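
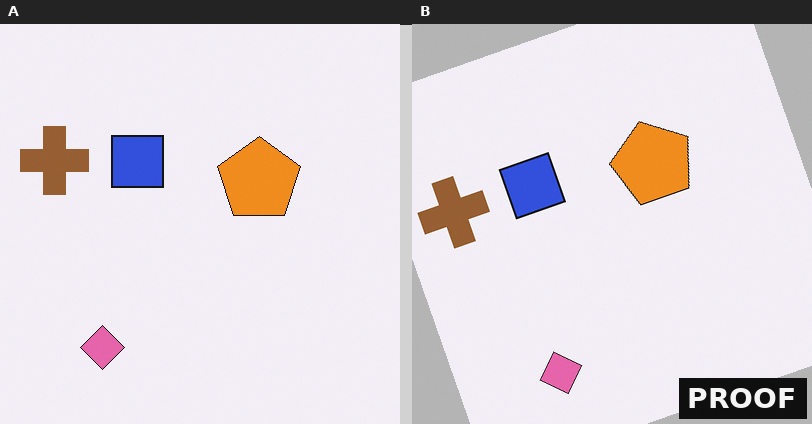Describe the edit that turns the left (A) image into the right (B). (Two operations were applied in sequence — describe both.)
The transformation is: rotated counter-clockwise by a moderate amount, then watermarked with the text "PROOF" in the lower-right corner.

Every shape is tilted by the same angle and the image corners show triangular fill wedges — a whole-image rotation by a non-right angle. A dark label reading "PROOF" appears in the lower-right corner.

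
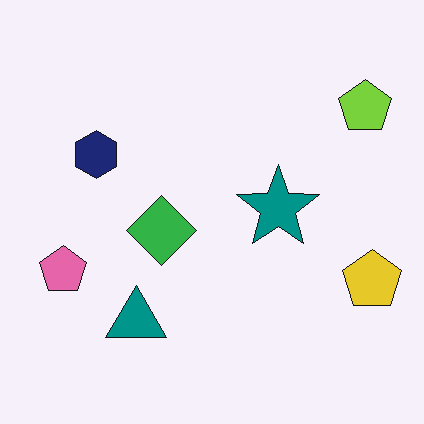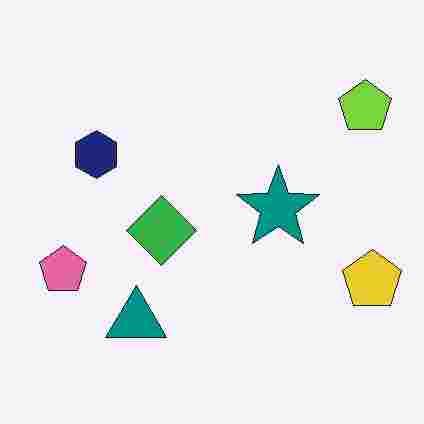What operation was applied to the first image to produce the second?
It was degraded with heavy JPEG compression.

Blocky 8×8 compression artifacts appear around shape edges and the flat background shows ringing — characteristic JPEG degradation.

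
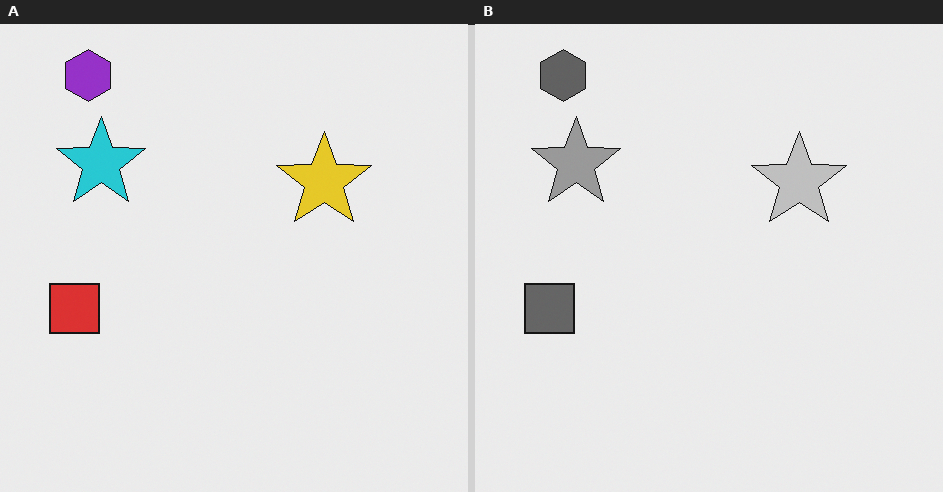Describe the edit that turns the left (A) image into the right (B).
The transformation is: converted to grayscale.

All color is removed — every shape is now a shade of grey.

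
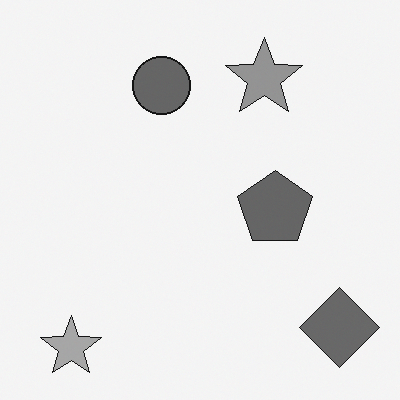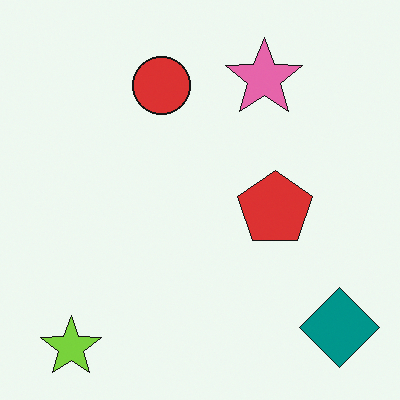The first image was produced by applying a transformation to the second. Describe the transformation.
It was converted to grayscale.

All color is removed — every shape is now a shade of grey.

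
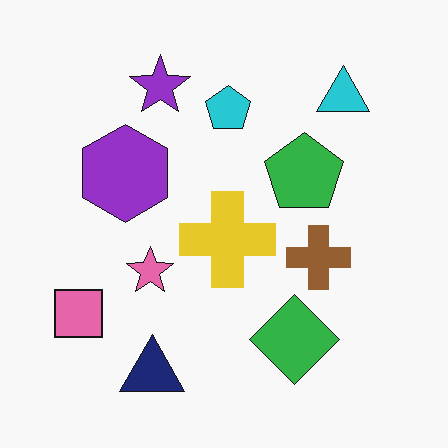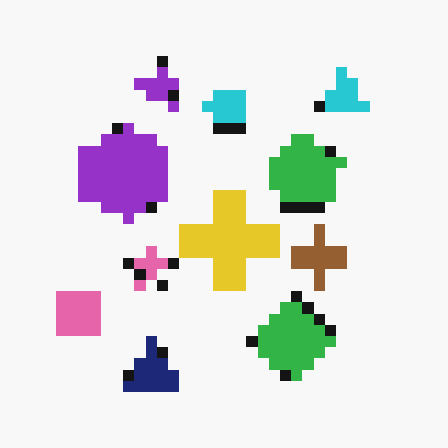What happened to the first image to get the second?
Heavily pixelated into large blocks.

Shapes are reduced to large square blocks; fine edges and outlines are lost — a downscale-then-upscale (mosaic) effect.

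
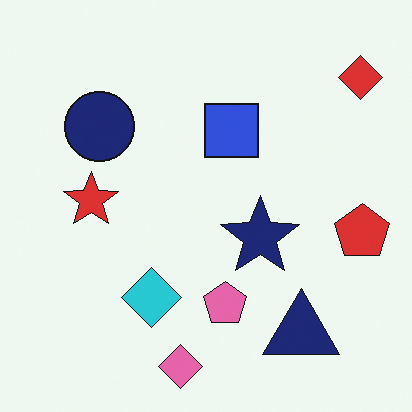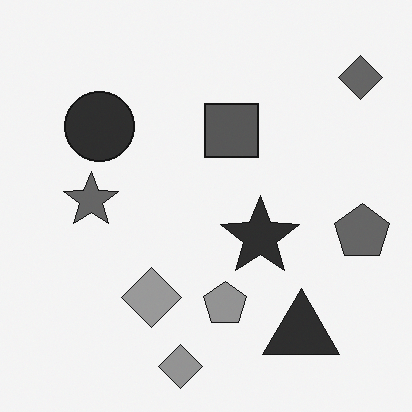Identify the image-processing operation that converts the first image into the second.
The image was converted to grayscale.

All color is removed — every shape is now a shade of grey.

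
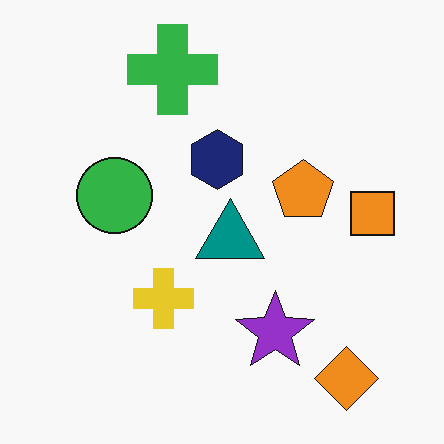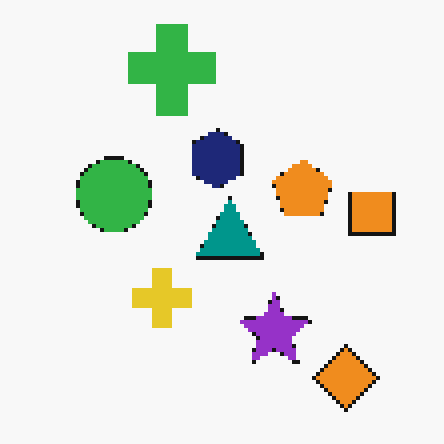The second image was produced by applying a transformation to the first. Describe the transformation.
Lightly pixelated (a mild mosaic effect).

Shapes are reduced to large square blocks; fine edges and outlines are lost — a downscale-then-upscale (mosaic) effect.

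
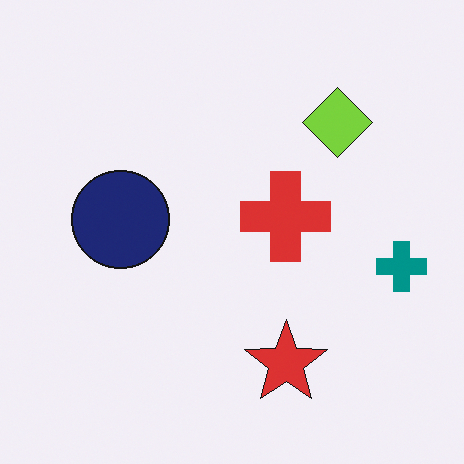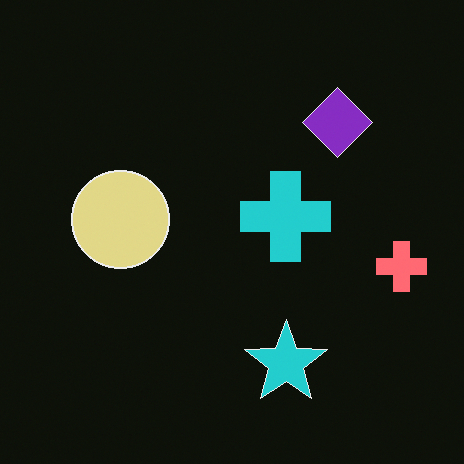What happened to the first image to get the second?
The transformation is: color-inverted (negative).

The light background has become dark and every shape's color is its complement — a photographic negative.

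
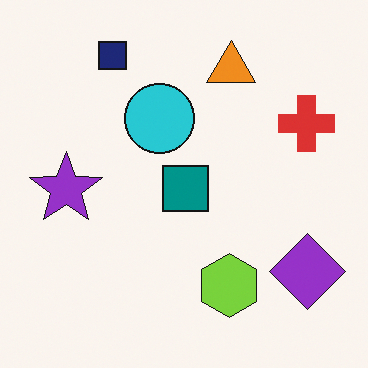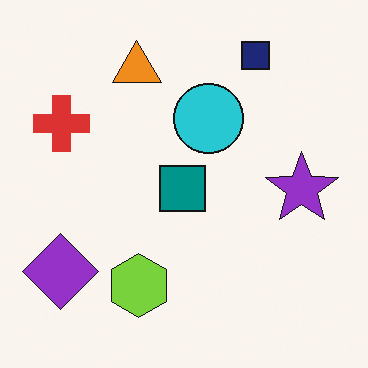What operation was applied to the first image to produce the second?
This is the original image flipped horizontally (left ↔ right).

The purple diamond is in the bottom-right of the first image and the bottom-left of the second — shapes on opposite sides of the vertical midline have swapped in a mirror flip.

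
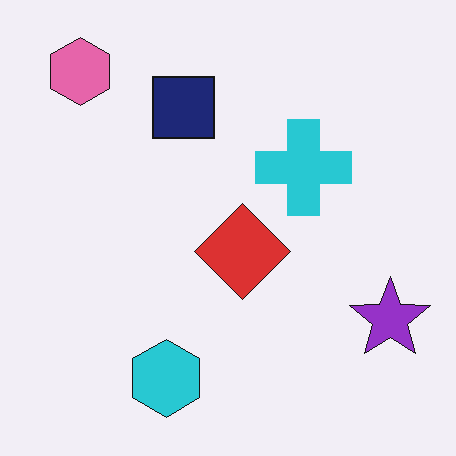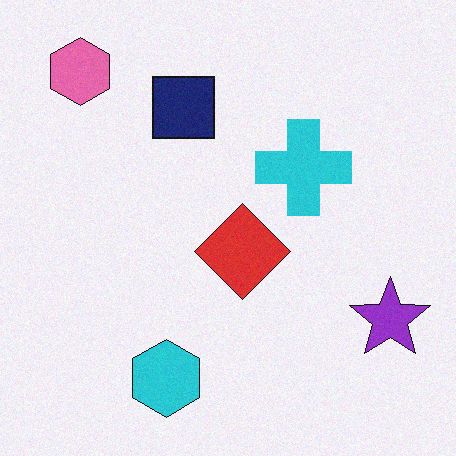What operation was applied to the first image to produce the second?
The second image is the first degraded with light additive noise.

Random speckle covers the whole image, including the flat background.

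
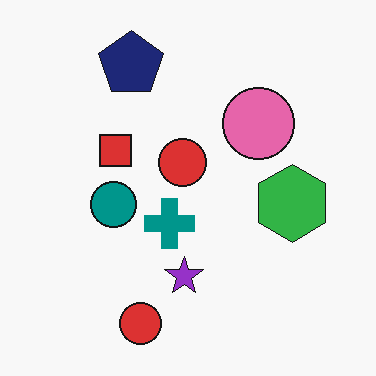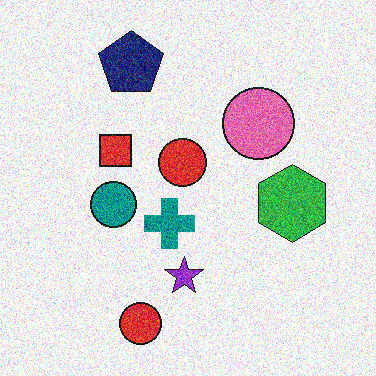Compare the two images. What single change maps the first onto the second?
The image was degraded with strong gaussian noise.

Random speckle covers the whole image, including the flat background.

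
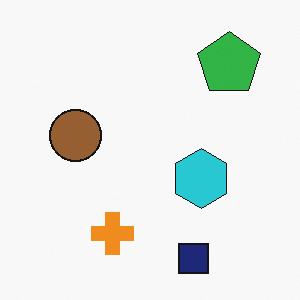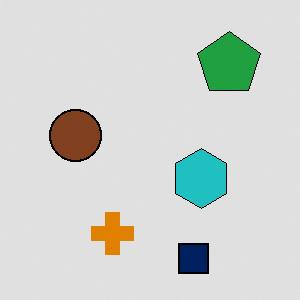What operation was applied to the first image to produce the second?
The transformation is: moderately posterized.

Each flat color has snapped to a coarser quantized level — most visibly, the near-white background has dropped to a flat grey.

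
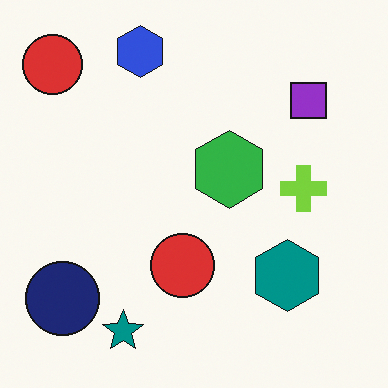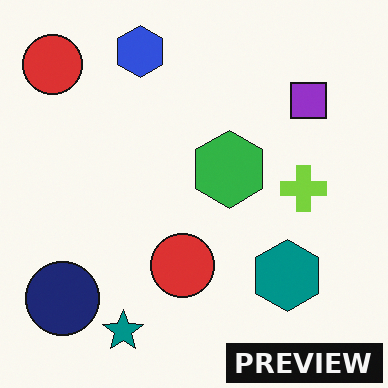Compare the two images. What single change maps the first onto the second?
It was watermarked with the text "PREVIEW" in the lower-right corner.

A dark label reading "PREVIEW" appears in the lower-right corner.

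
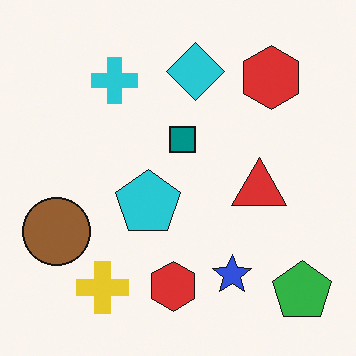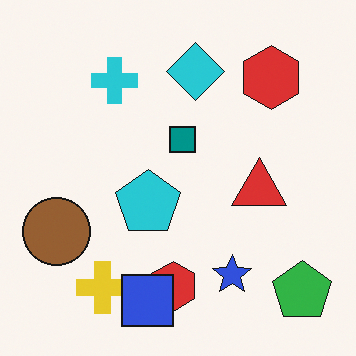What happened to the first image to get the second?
It was overlaid with an additional blue square.

A blue square appears in the second image that is absent from the first.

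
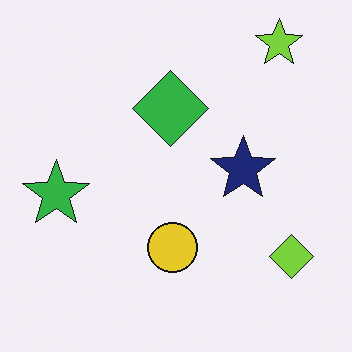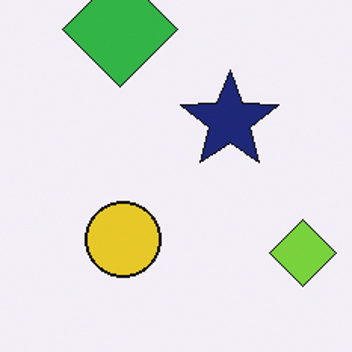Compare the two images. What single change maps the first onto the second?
The image was cropped slightly and scaled back up.

The visible shapes are larger and the field of view is narrower; shapes near the original edges may be partly or wholly outside the frame — a crop-and-rescale.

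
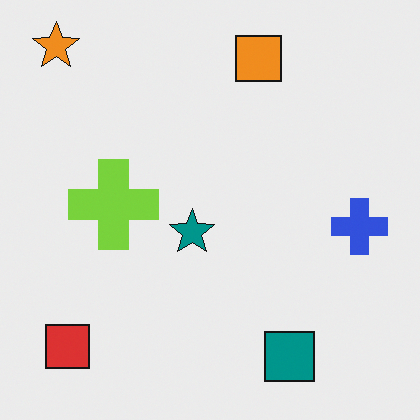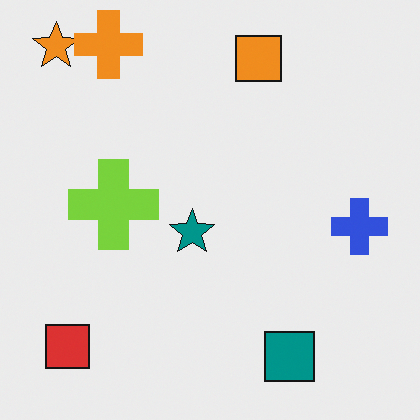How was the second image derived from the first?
Overlaid with an additional orange cross.

An orange cross appears in the second image that is absent from the first.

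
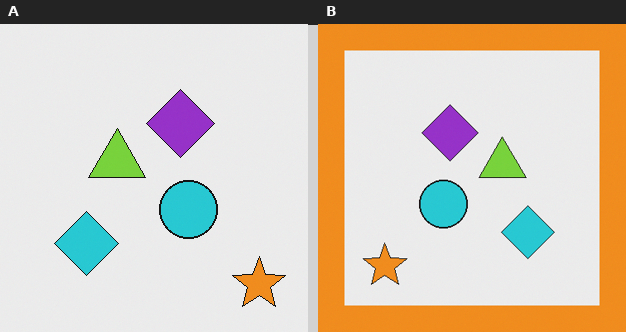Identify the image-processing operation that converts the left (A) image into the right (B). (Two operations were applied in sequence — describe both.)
It was flipped horizontally (left ↔ right), then framed with a orange border.

The orange star is in the bottom-right of the left (A) image and the bottom-left of the right (B) — shapes on opposite sides of the vertical midline have swapped in a mirror flip. A solid orange frame runs around the edge of the right (B) image, with the content slightly shrunk inside it.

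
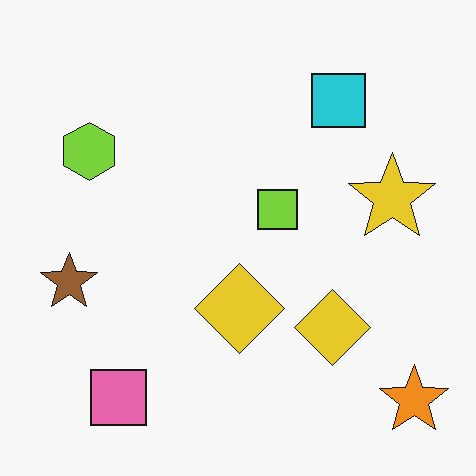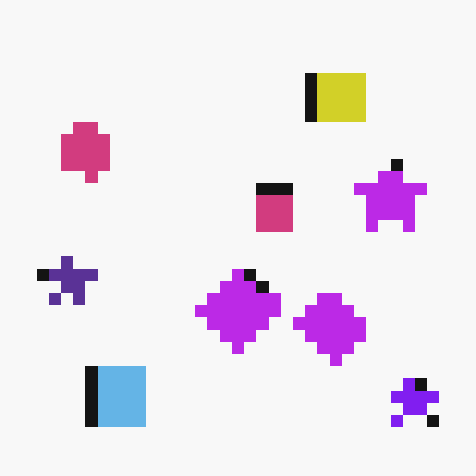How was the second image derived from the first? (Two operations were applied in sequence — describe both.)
This is the original image hue-shifted through roughly half the color wheel, then coarsely pixelated.

Every shape's color has rotated by the same amount around the hue wheel — a uniform hue shift. Shapes are reduced to large square blocks; fine edges and outlines are lost — a downscale-then-upscale (mosaic) effect.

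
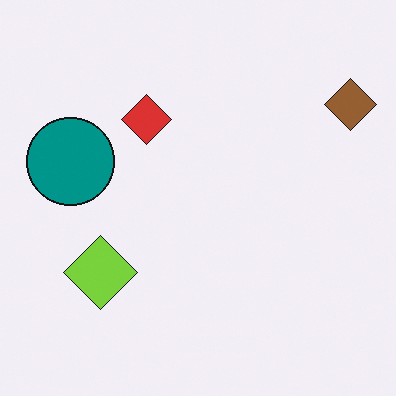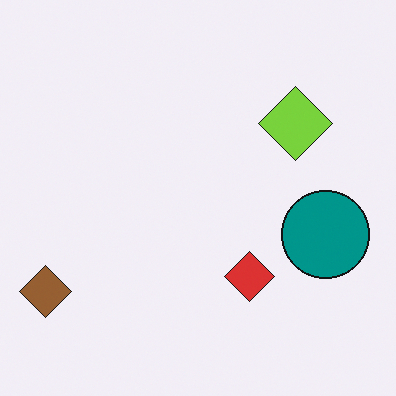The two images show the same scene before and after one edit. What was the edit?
The second image is the first rotated 180°.

The brown diamond sits in the top-right of the first image and the bottom-left of the second — consistent with a whole-image 180° rotation.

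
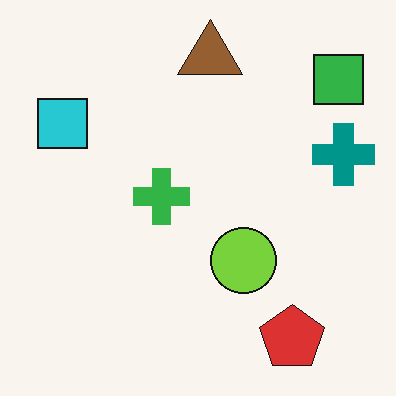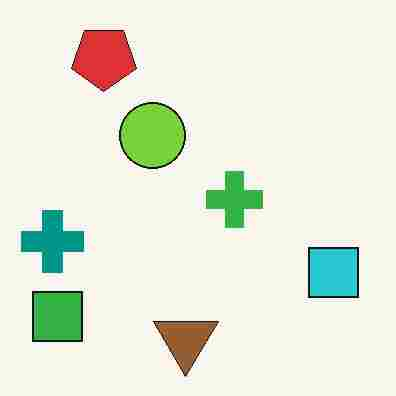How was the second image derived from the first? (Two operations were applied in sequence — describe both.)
It was rotated 180°, then heavily JPEG-compressed with obvious blocking artifacts.

The green square sits in the top-right of the first image and the bottom-left of the second — consistent with a whole-image 180° rotation. Blocky 8×8 compression artifacts appear around shape edges and the flat background shows ringing — characteristic JPEG degradation.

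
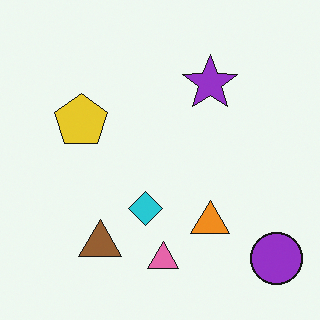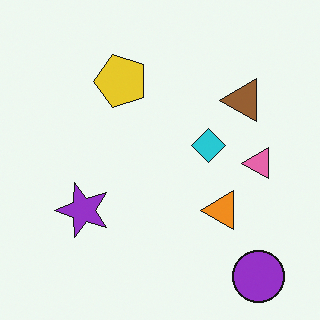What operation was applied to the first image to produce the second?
The transformation is: transposed (reflected across the top-left ↔ bottom-right diagonal).

Shapes have swapped their row and column positions — what was in the top-right is now in the bottom-left — a diagonal reflection.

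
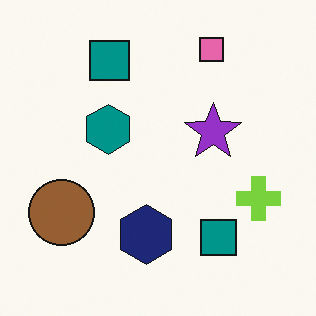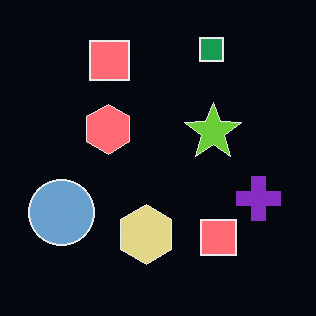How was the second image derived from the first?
The second image is the first color-inverted (negative).

The light background has become dark and every shape's color is its complement — a photographic negative.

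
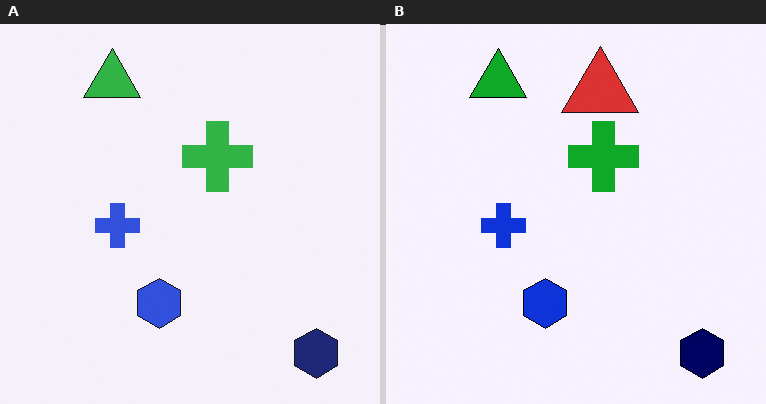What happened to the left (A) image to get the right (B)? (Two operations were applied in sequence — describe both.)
The transformation is: given slightly increased contrast, then overlaid with an additional red triangle.

Tones are pushed away from mid-grey across the whole image — a global contrast change. A red triangle appears in the right (B) image that is absent from the left (A).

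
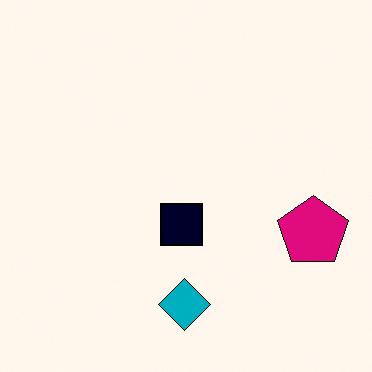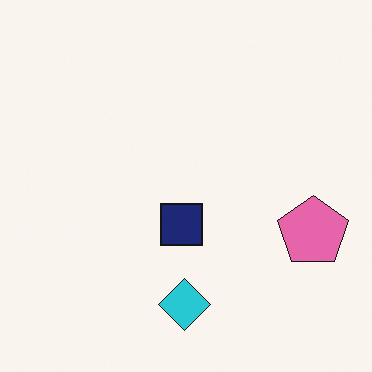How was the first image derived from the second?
The first image is the second boosted in contrast.

Tones are pushed away from mid-grey across the whole image — a global contrast change.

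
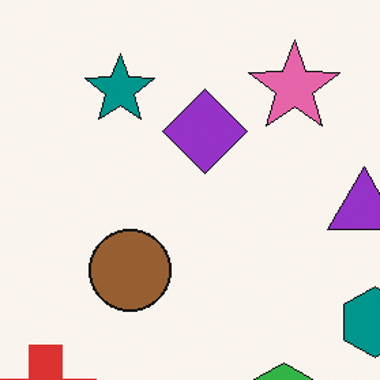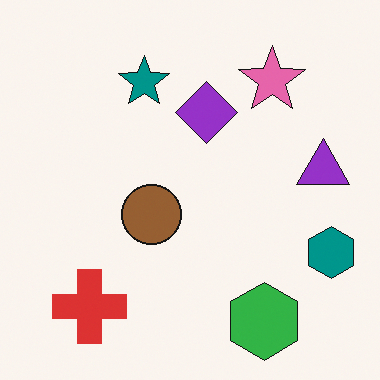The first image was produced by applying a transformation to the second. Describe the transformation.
The first image is the second cropped slightly and scaled back up.

The visible shapes are larger and the field of view is narrower; shapes near the original edges may be partly or wholly outside the frame — a crop-and-rescale.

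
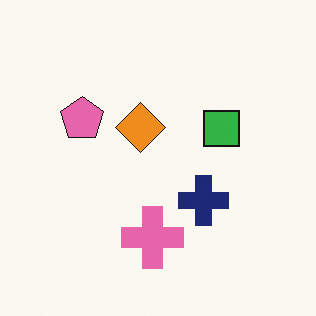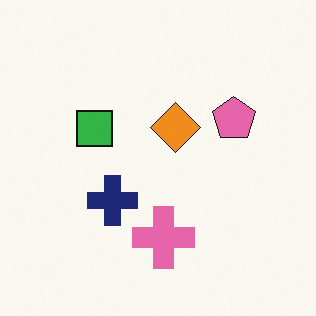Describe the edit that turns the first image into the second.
The second image is the first flipped horizontally (left ↔ right).

The pink pentagon is in the left of the first image and the right of the second — shapes on opposite sides of the vertical midline have swapped in a mirror flip.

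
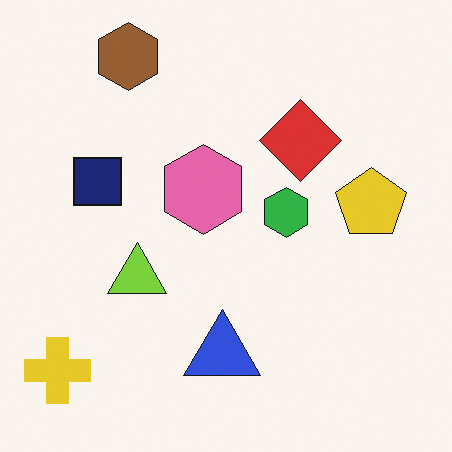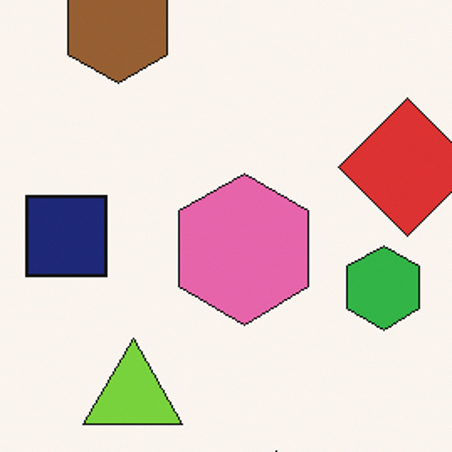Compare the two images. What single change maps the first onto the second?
The second image is the first cropped to a noticeably smaller region and rescaled.

The visible shapes are larger and the field of view is narrower; shapes near the original edges may be partly or wholly outside the frame — a crop-and-rescale.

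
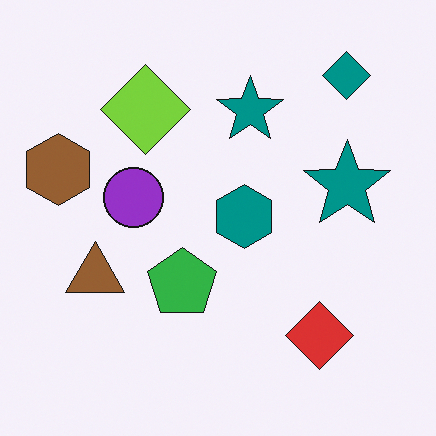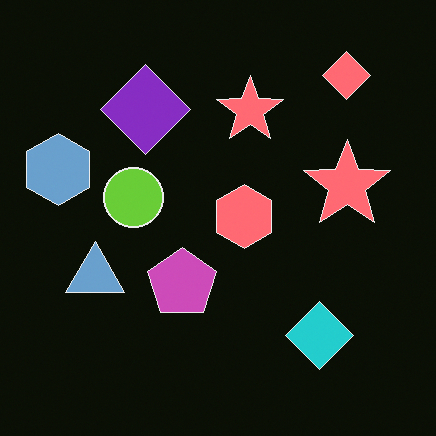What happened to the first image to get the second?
This is the original image color-inverted (negative).

The light background has become dark and every shape's color is its complement — a photographic negative.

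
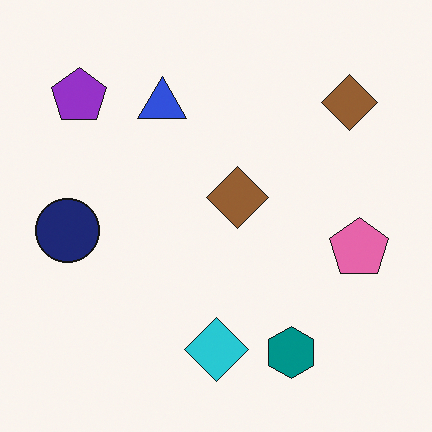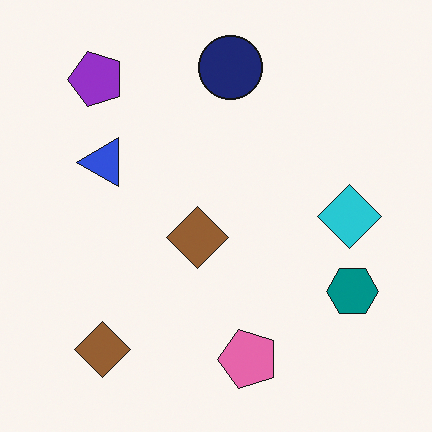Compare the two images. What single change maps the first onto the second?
The second image is the first transposed (reflected across the top-left ↔ bottom-right diagonal).

Shapes have swapped their row and column positions — what was in the top-right is now in the bottom-left — a diagonal reflection.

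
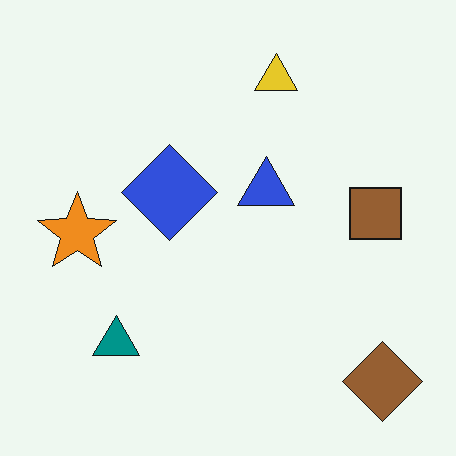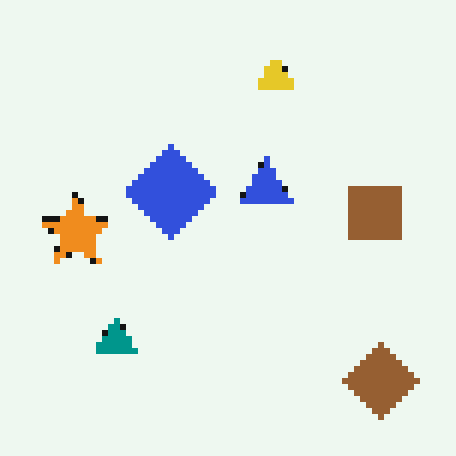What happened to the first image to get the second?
The transformation is: moderately pixelated.

Shapes are reduced to large square blocks; fine edges and outlines are lost — a downscale-then-upscale (mosaic) effect.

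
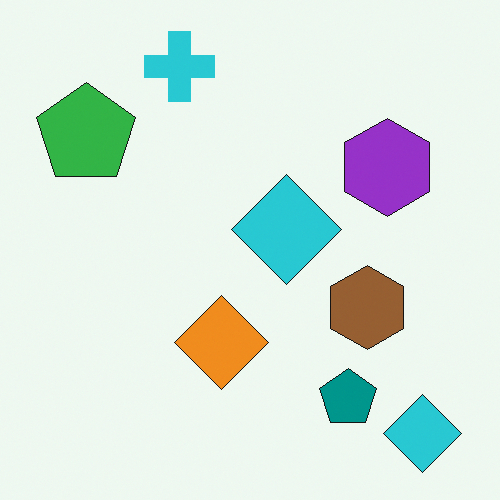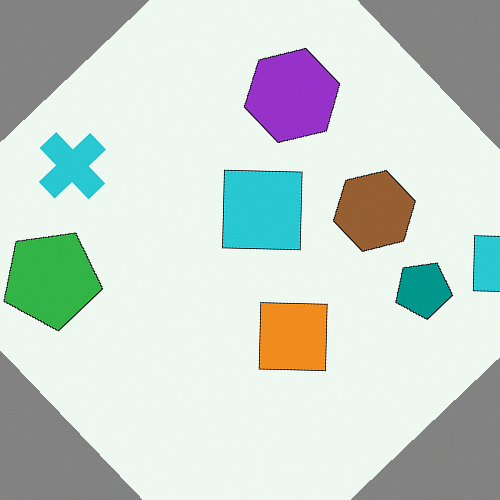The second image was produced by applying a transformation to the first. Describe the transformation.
The second image is the first rotated counter-clockwise by a large amount — several tens of degrees.

Every shape is tilted by the same angle and the image corners show triangular fill wedges — a whole-image rotation by a non-right angle.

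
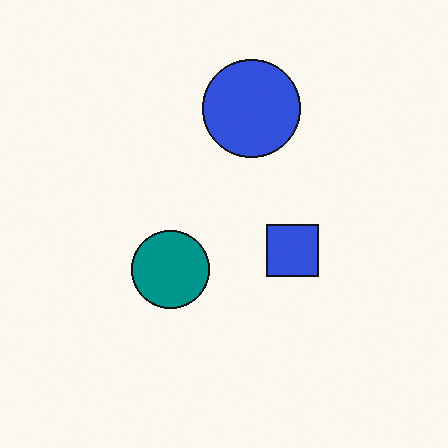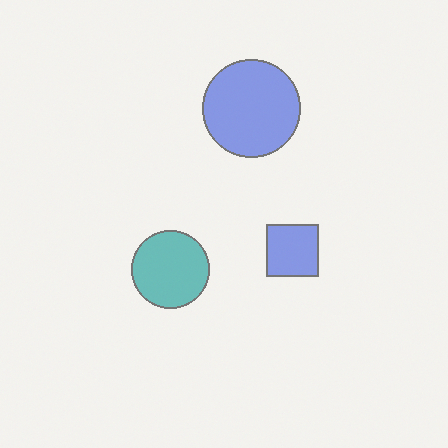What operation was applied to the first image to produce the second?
The image was washed out (contrast reduced).

Tones are pushed toward mid-grey across the whole image — a global contrast change.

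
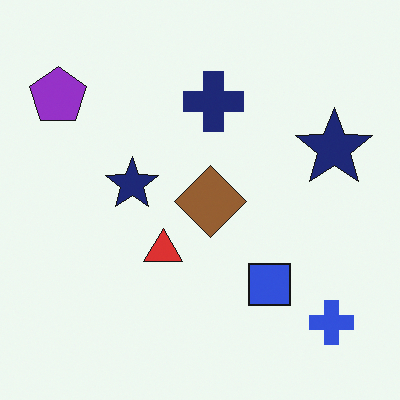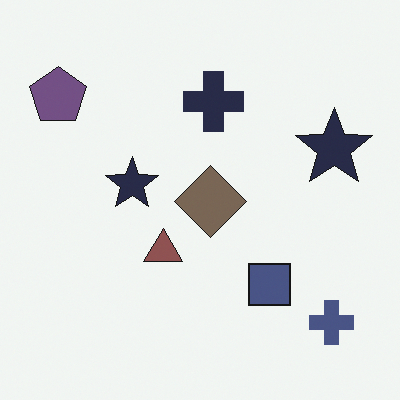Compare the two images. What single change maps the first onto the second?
The image was heavily desaturated.

All colors are more muted and greyish — a global saturation change.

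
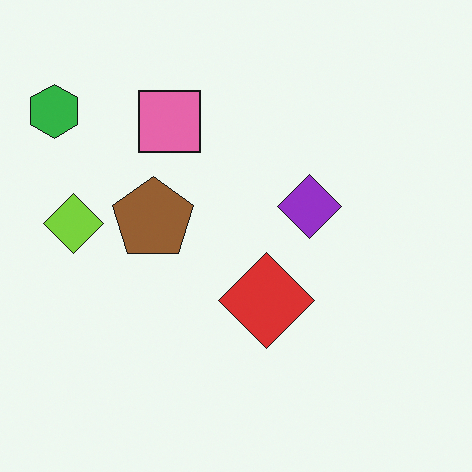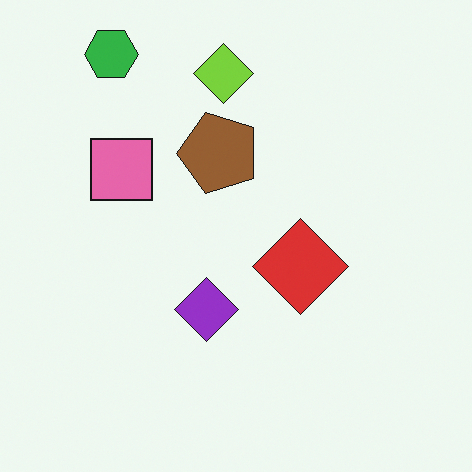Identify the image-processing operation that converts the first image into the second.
Transposed (reflected across the top-left ↔ bottom-right diagonal).

Shapes have swapped their row and column positions — what was in the top-right is now in the bottom-left — a diagonal reflection.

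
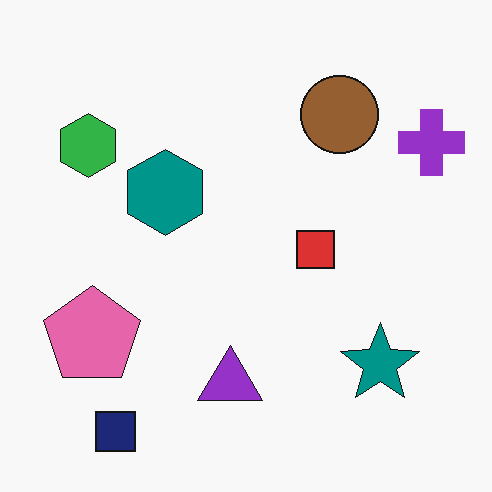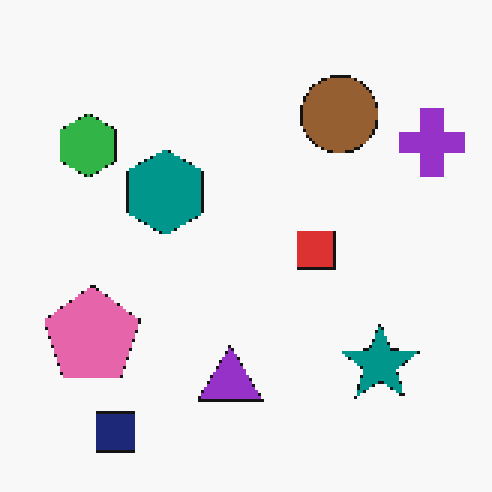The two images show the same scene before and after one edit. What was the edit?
Mildly pixelated.

Shapes are reduced to large square blocks; fine edges and outlines are lost — a downscale-then-upscale (mosaic) effect.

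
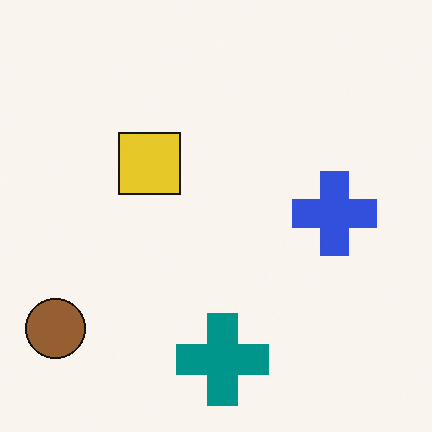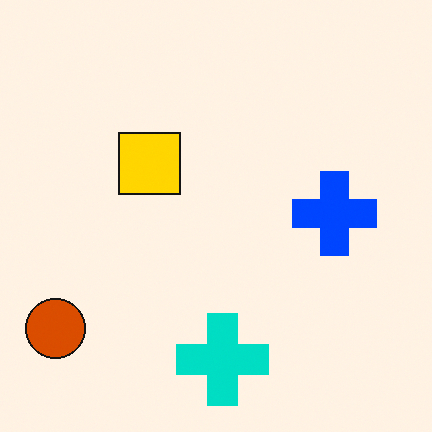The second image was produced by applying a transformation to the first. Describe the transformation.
The second image is the first heavily oversaturated.

All colors are more vivid — a global saturation change.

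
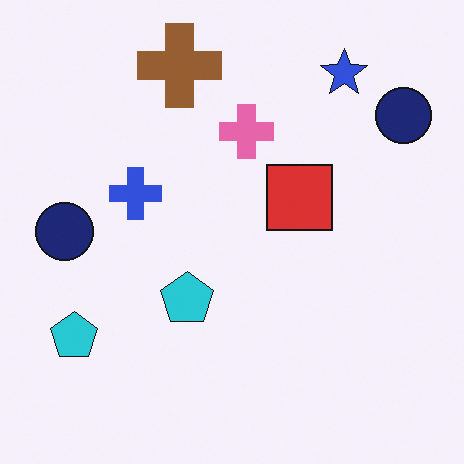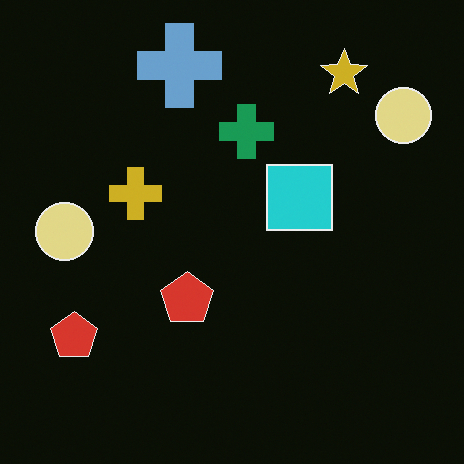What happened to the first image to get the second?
The second image is the first color-inverted (negative).

The light background has become dark and every shape's color is its complement — a photographic negative.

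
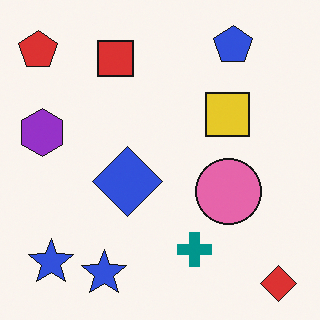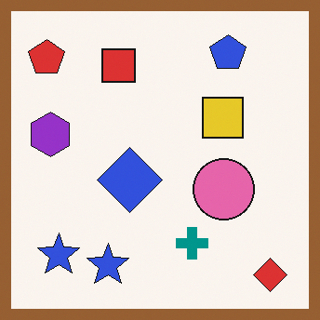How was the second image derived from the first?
The second image is the first framed with a brown border.

A solid brown frame runs around the edge of the second image, with the content slightly shrunk inside it.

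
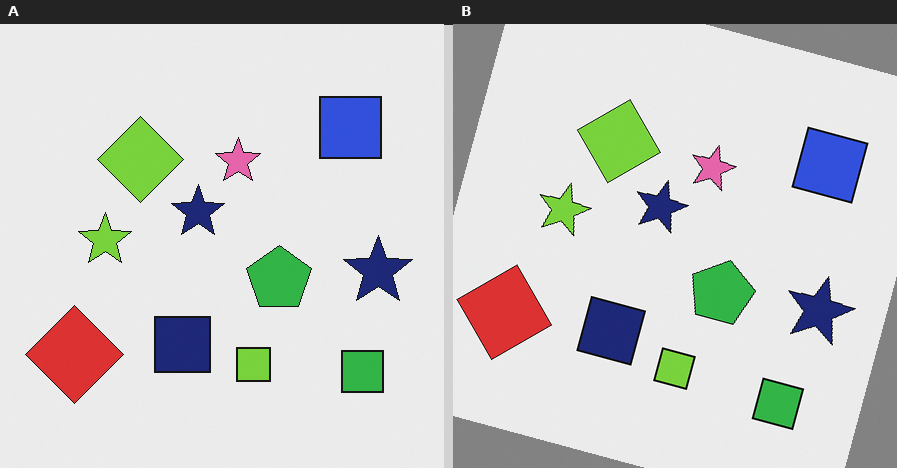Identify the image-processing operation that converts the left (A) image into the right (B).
It was rotated clockwise by a moderate amount.

Every shape is tilted by the same angle and the image corners show triangular fill wedges — a whole-image rotation by a non-right angle.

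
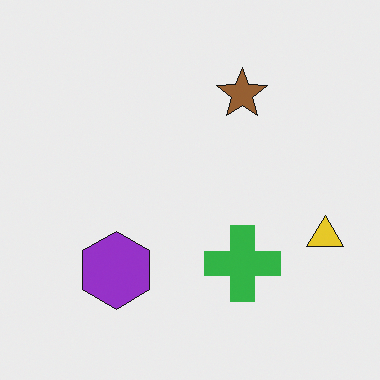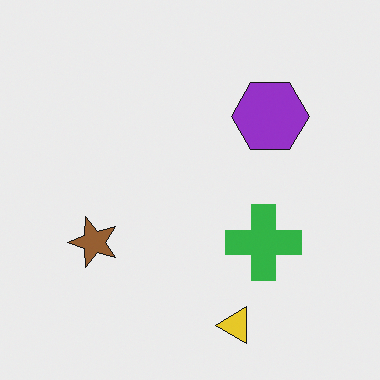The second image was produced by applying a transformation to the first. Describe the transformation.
It was transposed (reflected across the top-left ↔ bottom-right diagonal).

Shapes have swapped their row and column positions — what was in the top-right is now in the bottom-left — a diagonal reflection.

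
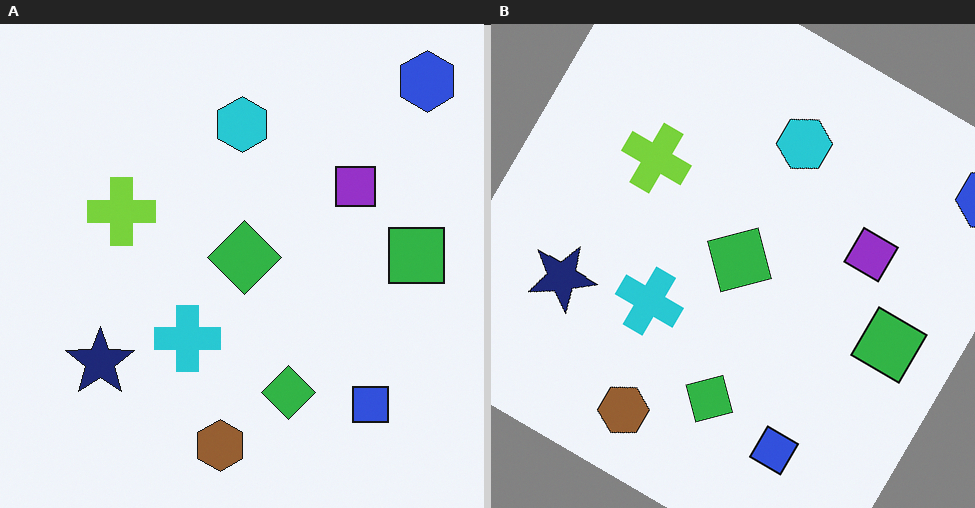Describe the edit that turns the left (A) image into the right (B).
This is the original image rotated clockwise by a large amount — several tens of degrees.

Every shape is tilted by the same angle and the image corners show triangular fill wedges — a whole-image rotation by a non-right angle.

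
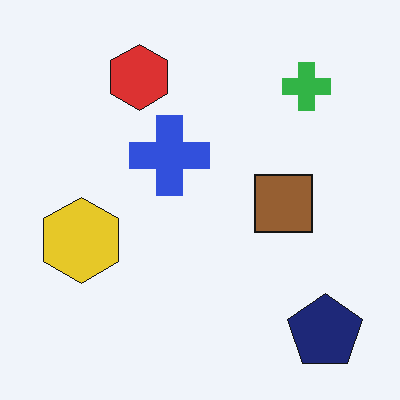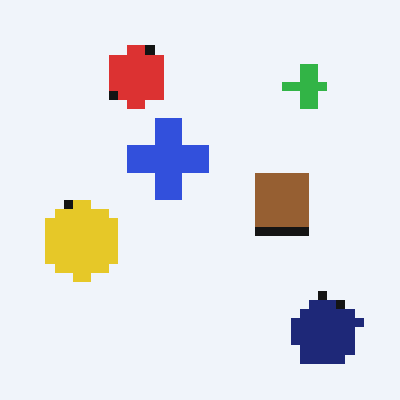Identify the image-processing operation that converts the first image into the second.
The image was coarsely pixelated.

Shapes are reduced to large square blocks; fine edges and outlines are lost — a downscale-then-upscale (mosaic) effect.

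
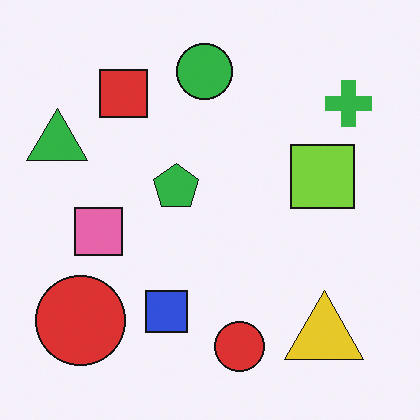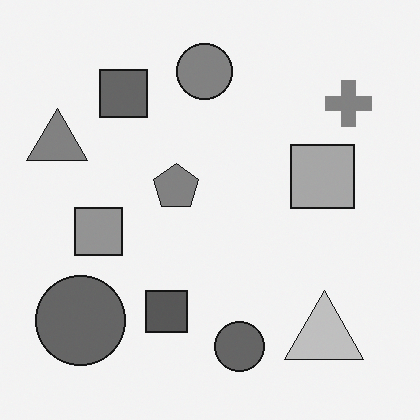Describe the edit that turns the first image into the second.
The image was converted to grayscale.

All color is removed — every shape is now a shade of grey.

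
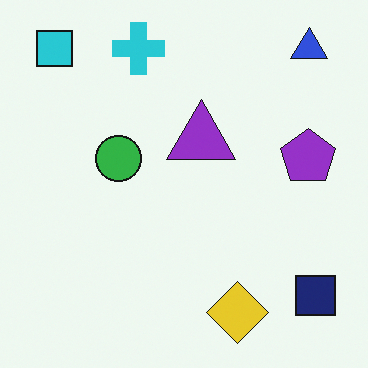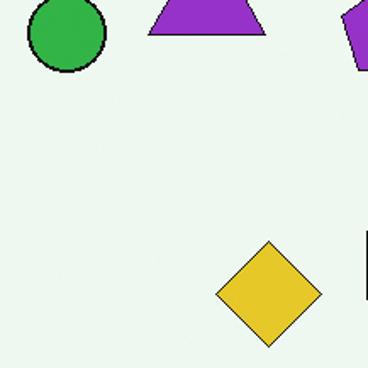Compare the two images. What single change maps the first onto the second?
This is the original image cropped tightly and scaled back up.

The visible shapes are larger and the field of view is narrower; shapes near the original edges may be partly or wholly outside the frame — a crop-and-rescale.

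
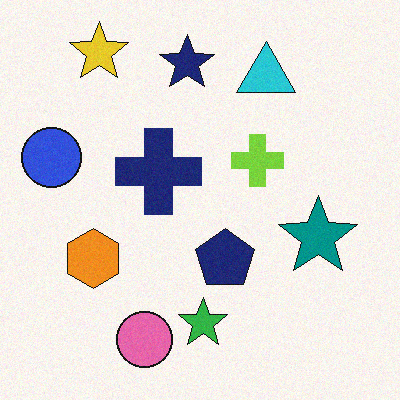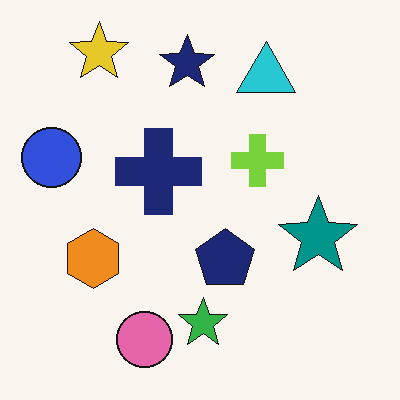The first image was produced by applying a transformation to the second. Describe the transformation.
This is the original image degraded with light additive noise.

Random speckle covers the whole image, including the flat background.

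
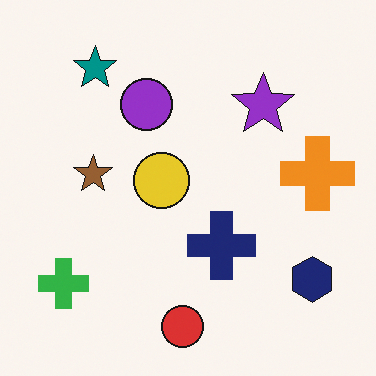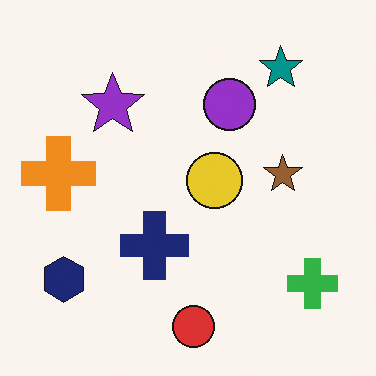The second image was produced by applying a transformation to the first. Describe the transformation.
Flipped horizontally (left ↔ right).

The orange cross is in the right of the first image and the left of the second — shapes on opposite sides of the vertical midline have swapped in a mirror flip.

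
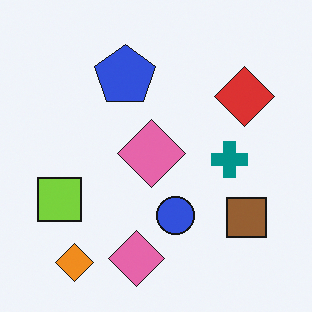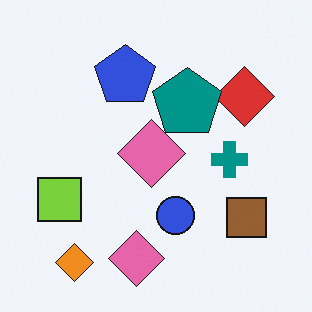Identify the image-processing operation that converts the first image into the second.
Overlaid with an additional teal pentagon.

A teal pentagon appears in the second image that is absent from the first.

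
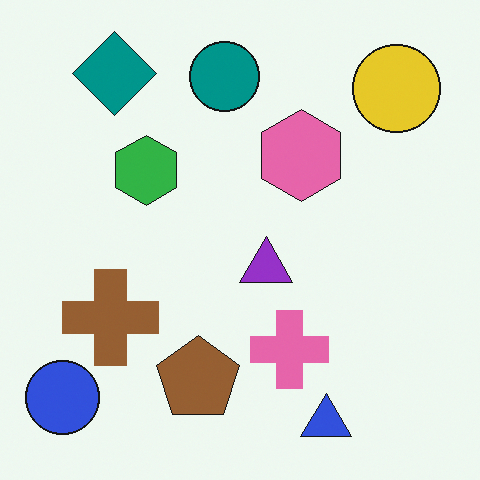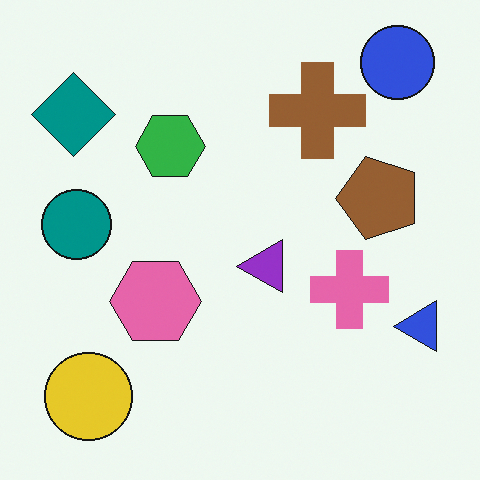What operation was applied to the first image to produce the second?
This is the original image transposed (reflected across the top-left ↔ bottom-right diagonal).

Shapes have swapped their row and column positions — what was in the top-right is now in the bottom-left — a diagonal reflection.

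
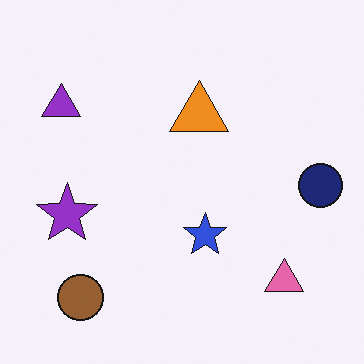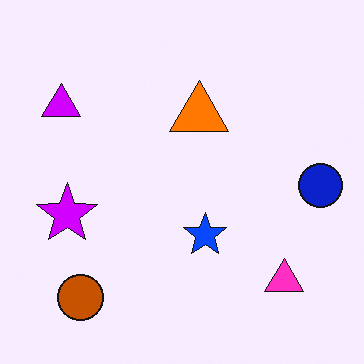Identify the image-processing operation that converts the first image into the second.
The transformation is: heavily oversaturated.

All colors are more vivid — a global saturation change.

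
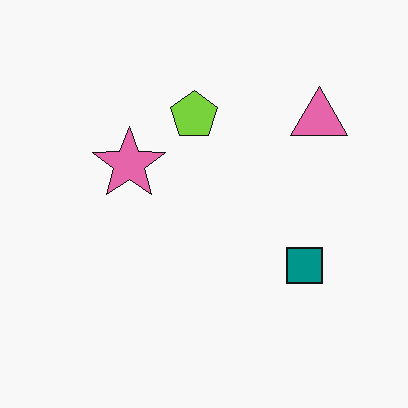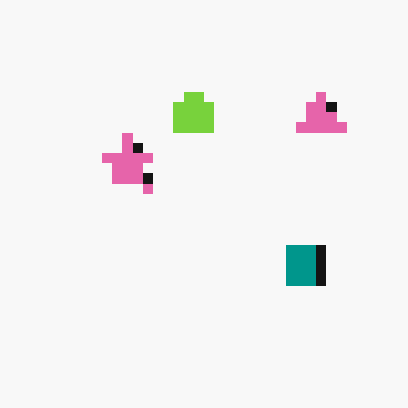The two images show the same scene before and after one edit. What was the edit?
The transformation is: heavily pixelated into large blocks.

Shapes are reduced to large square blocks; fine edges and outlines are lost — a downscale-then-upscale (mosaic) effect.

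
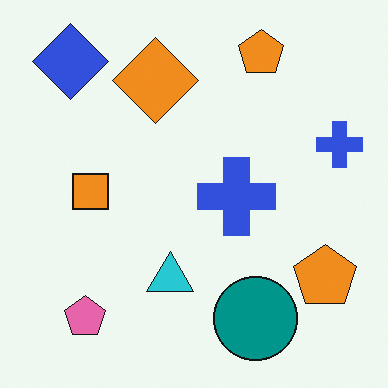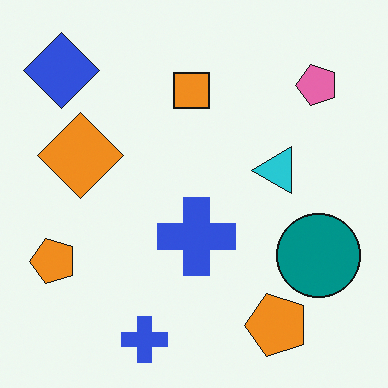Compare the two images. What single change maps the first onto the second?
The second image is the first transposed (reflected across the top-left ↔ bottom-right diagonal).

Shapes have swapped their row and column positions — what was in the top-right is now in the bottom-left — a diagonal reflection.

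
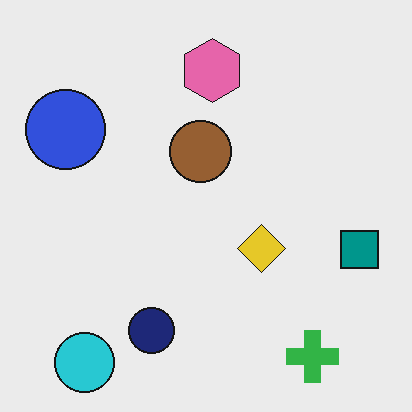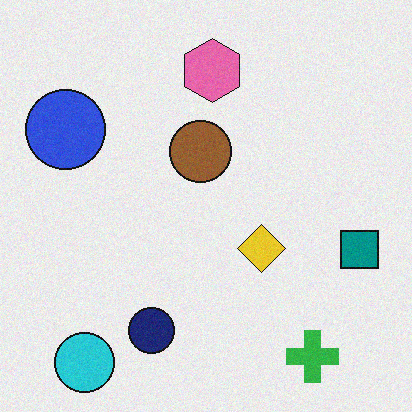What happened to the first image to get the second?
This is the original image degraded with light additive noise.

Random speckle covers the whole image, including the flat background.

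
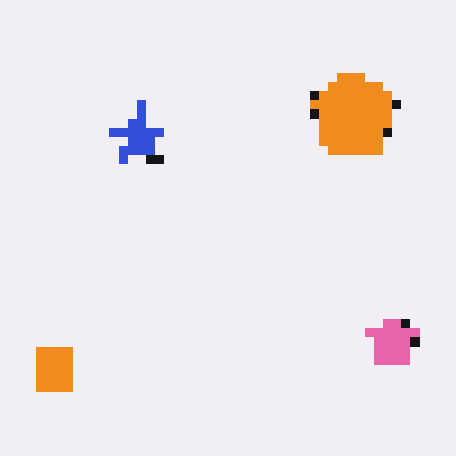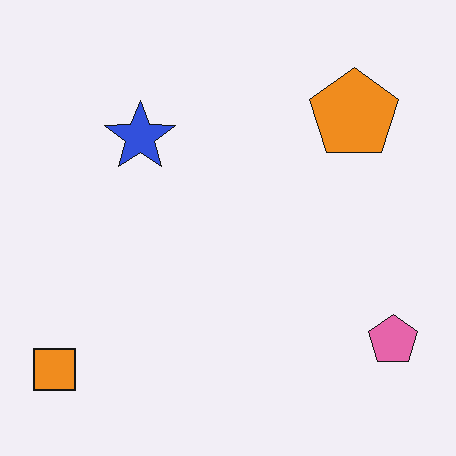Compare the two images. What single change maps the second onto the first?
It was heavily pixelated into large blocks.

Shapes are reduced to large square blocks; fine edges and outlines are lost — a downscale-then-upscale (mosaic) effect.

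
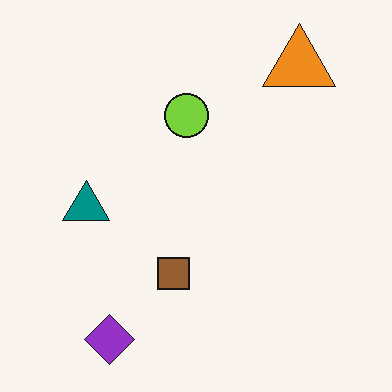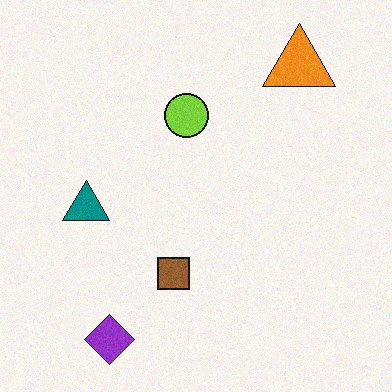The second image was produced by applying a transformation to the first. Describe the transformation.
Degraded with light additive noise.

Random speckle covers the whole image, including the flat background.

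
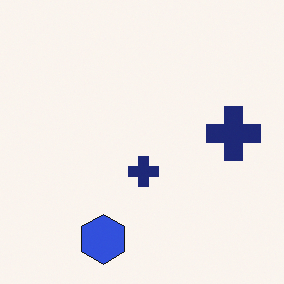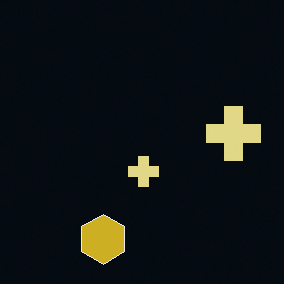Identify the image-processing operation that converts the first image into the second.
The image was color-inverted (negative).

The light background has become dark and every shape's color is its complement — a photographic negative.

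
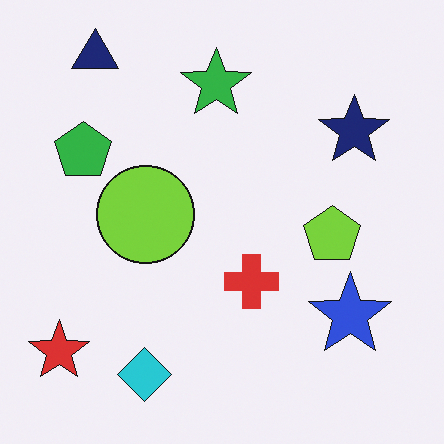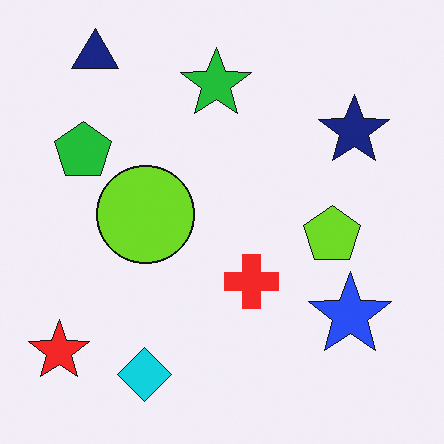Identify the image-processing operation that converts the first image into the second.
It was slightly oversaturated.

All colors are more vivid — a global saturation change.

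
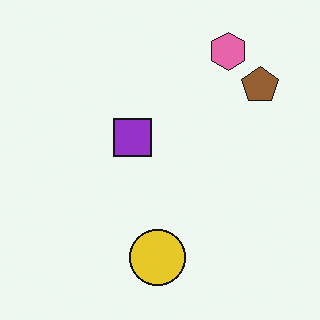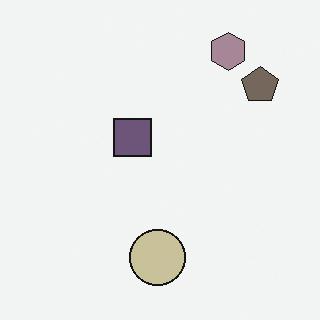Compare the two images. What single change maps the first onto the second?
The image was made much more muted (saturation change).

All colors are more muted and greyish — a global saturation change.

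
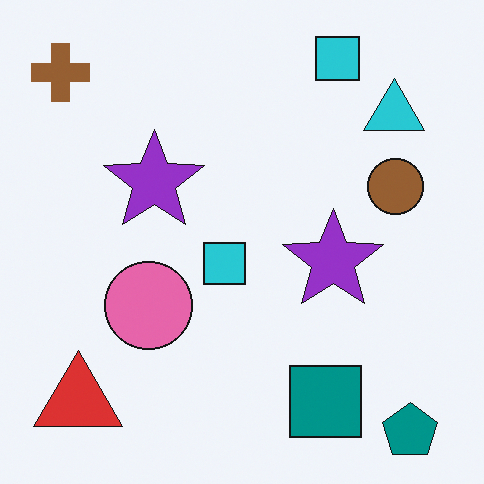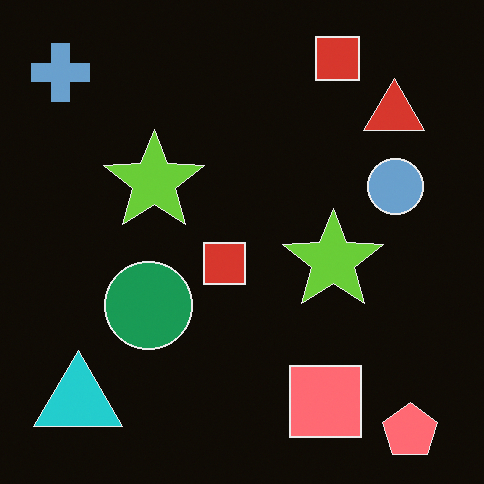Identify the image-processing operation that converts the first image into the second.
The transformation is: color-inverted (negative).

The light background has become dark and every shape's color is its complement — a photographic negative.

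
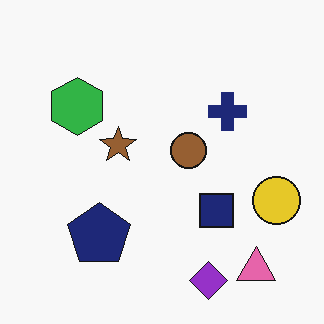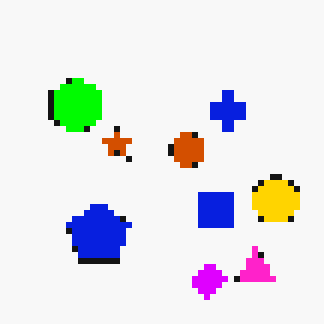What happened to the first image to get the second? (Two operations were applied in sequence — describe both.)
This is the original image moderately pixelated, then made much more vivid (saturation change).

Shapes are reduced to large square blocks; fine edges and outlines are lost — a downscale-then-upscale (mosaic) effect. All colors are more vivid — a global saturation change.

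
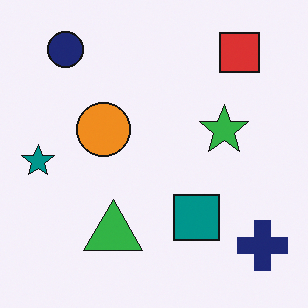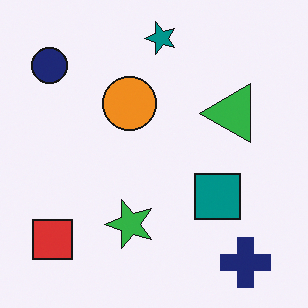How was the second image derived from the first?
This is the original image transposed (reflected across the top-left ↔ bottom-right diagonal).

Shapes have swapped their row and column positions — what was in the top-right is now in the bottom-left — a diagonal reflection.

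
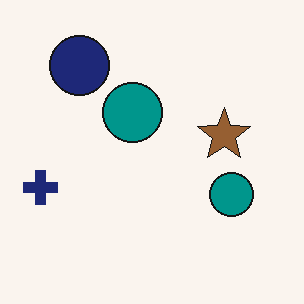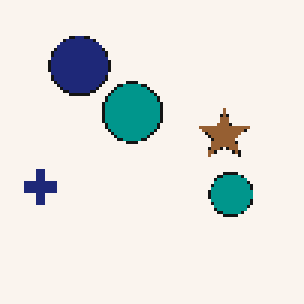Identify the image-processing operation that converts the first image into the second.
The transformation is: lightly pixelated (a mild mosaic effect).

Shapes are reduced to large square blocks; fine edges and outlines are lost — a downscale-then-upscale (mosaic) effect.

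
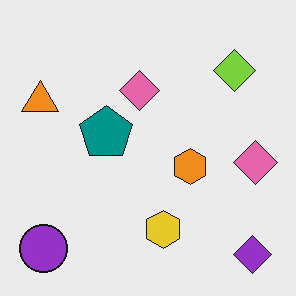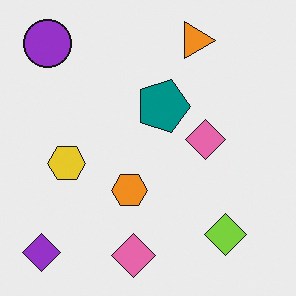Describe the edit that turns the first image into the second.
This is the original image rotated 90° clockwise.

The purple diamond sits in the bottom-right of the first image and the bottom-left of the second — consistent with a whole-image 90° clockwise rotation.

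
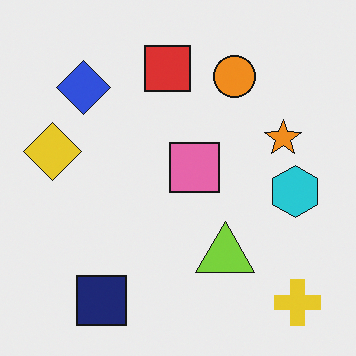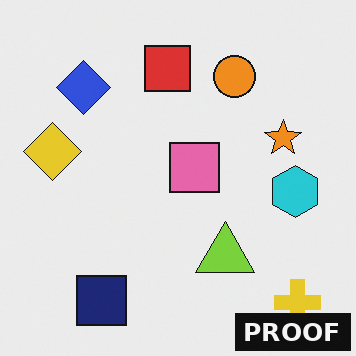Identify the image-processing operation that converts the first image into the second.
The transformation is: watermarked with the text "PROOF" in the lower-right corner.

A dark label reading "PROOF" appears in the lower-right corner.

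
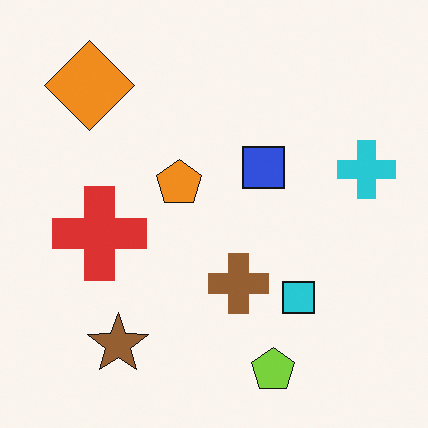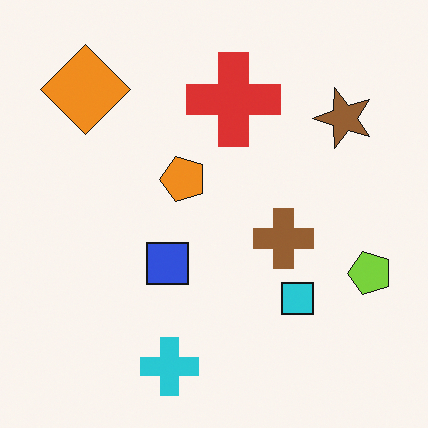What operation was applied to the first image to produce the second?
The second image is the first transposed (reflected across the top-left ↔ bottom-right diagonal).

Shapes have swapped their row and column positions — what was in the top-right is now in the bottom-left — a diagonal reflection.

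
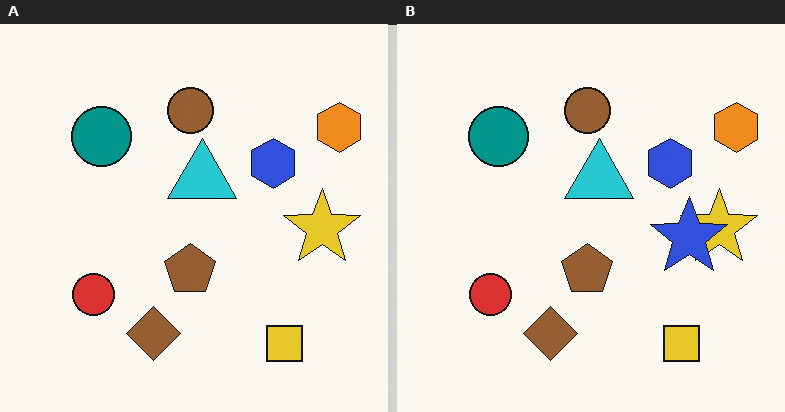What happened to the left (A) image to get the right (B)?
It was overlaid with an additional blue star.

A blue star appears in the right (B) image that is absent from the left (A).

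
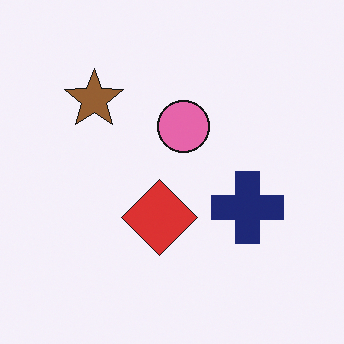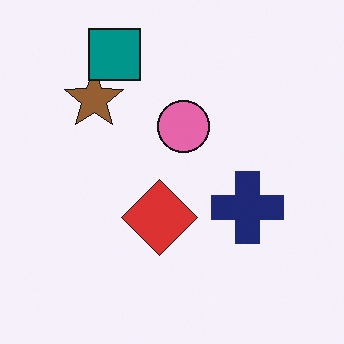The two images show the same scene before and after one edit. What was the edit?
This is the original image overlaid with an additional teal square.

A teal square appears in the second image that is absent from the first.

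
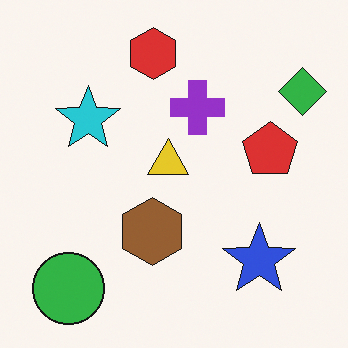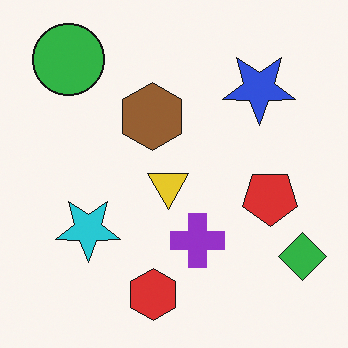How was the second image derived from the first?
This is the original image flipped vertically (top ↔ bottom).

The red hexagon is in the top of the first image and the bottom of the second — shapes on opposite sides of the horizontal midline have swapped in a mirror flip.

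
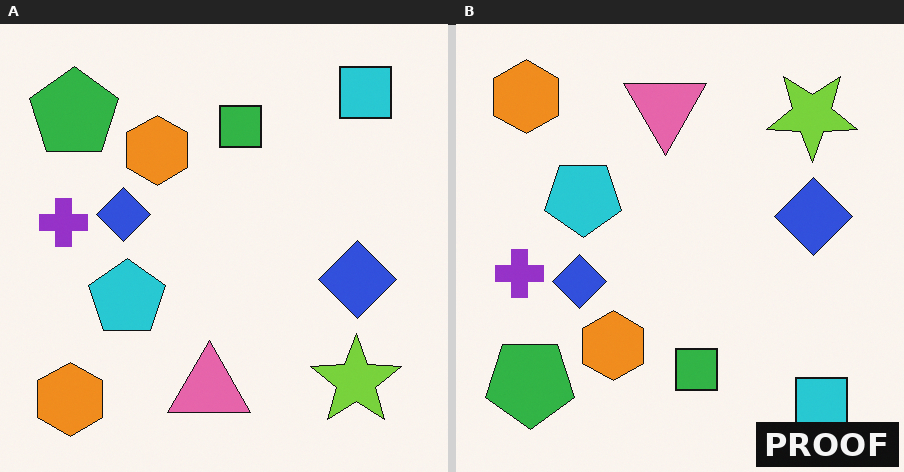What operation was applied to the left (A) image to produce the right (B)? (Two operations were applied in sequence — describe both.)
Flipped vertically (top ↔ bottom), then watermarked with the text "PROOF" in the lower-right corner.

The cyan square is in the top-right of the left (A) image and the bottom-right of the right (B) — shapes on opposite sides of the horizontal midline have swapped in a mirror flip. A dark label reading "PROOF" appears in the lower-right corner.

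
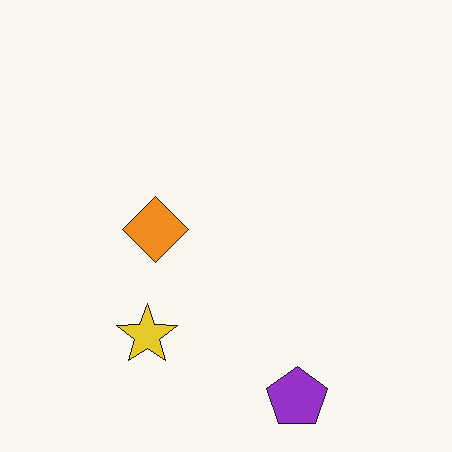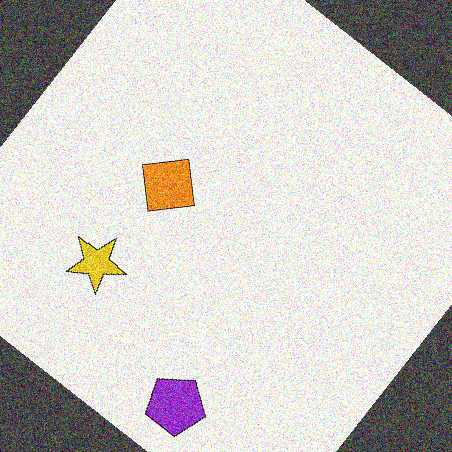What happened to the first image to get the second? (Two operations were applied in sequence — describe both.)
It was rotated clockwise by a large amount — several tens of degrees, then degraded with strong gaussian noise.

Every shape is tilted by the same angle and the image corners show triangular fill wedges — a whole-image rotation by a non-right angle. Random speckle covers the whole image, including the flat background.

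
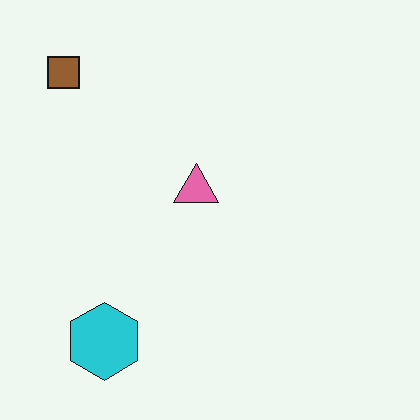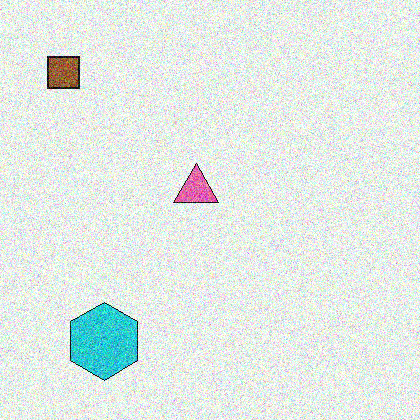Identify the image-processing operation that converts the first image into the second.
It was degraded with a thick layer of grain.

Random speckle covers the whole image, including the flat background.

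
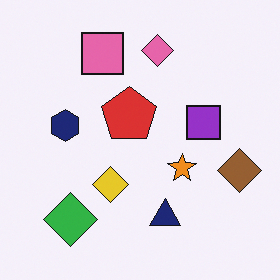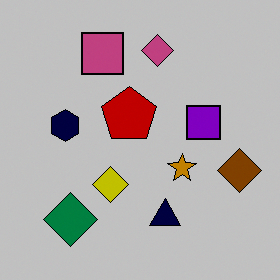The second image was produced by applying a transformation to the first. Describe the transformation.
The second image is the first aggressively posterized.

Each flat color has snapped to a coarser quantized level — most visibly, the near-white background has dropped to a flat grey.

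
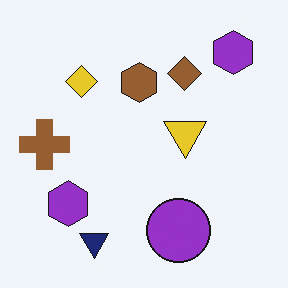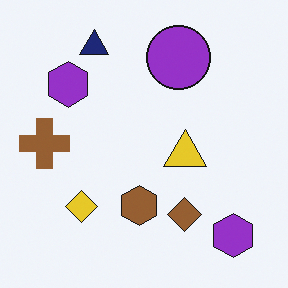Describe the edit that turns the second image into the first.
The image was flipped vertically (top ↔ bottom).

The navy triangle is in the top-left of the second image and the bottom-left of the first — shapes on opposite sides of the horizontal midline have swapped in a mirror flip.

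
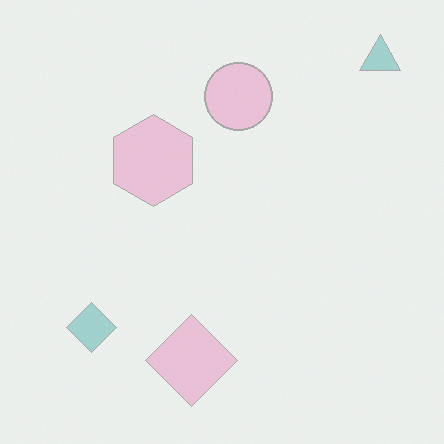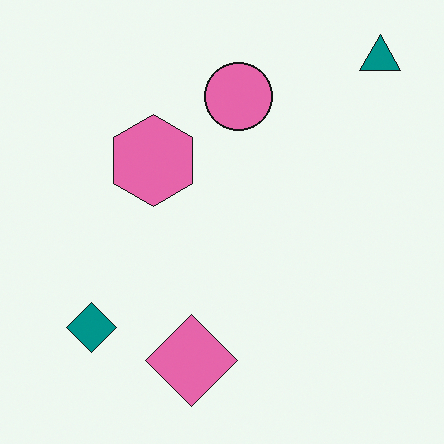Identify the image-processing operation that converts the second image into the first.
The image was given much lower contrast.

Tones are pushed toward mid-grey across the whole image — a global contrast change.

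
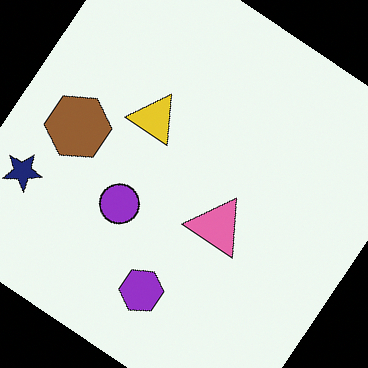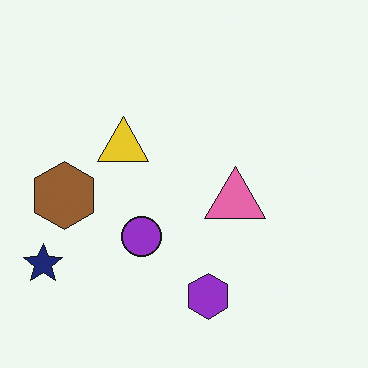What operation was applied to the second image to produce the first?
Rotated clockwise by a large amount — several tens of degrees.

Every shape is tilted by the same angle and the image corners show triangular fill wedges — a whole-image rotation by a non-right angle.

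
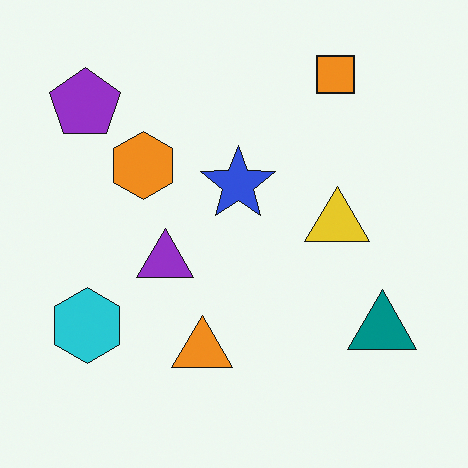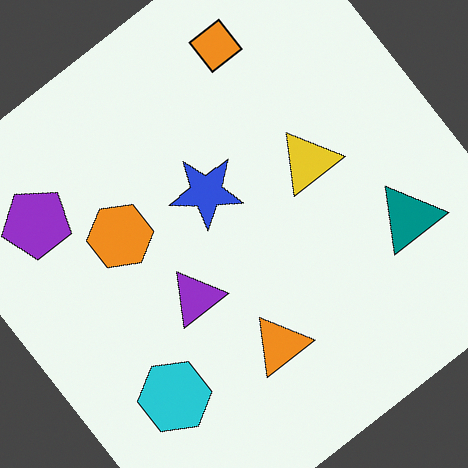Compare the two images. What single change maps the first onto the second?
The second image is the first rotated counter-clockwise by a large amount — several tens of degrees.

Every shape is tilted by the same angle and the image corners show triangular fill wedges — a whole-image rotation by a non-right angle.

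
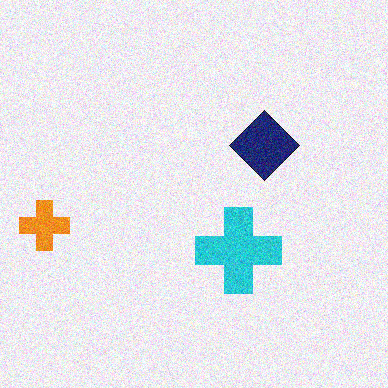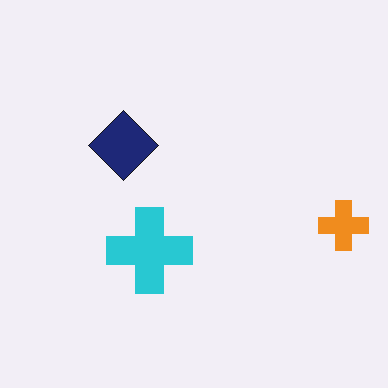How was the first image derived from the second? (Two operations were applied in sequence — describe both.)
The transformation is: degraded with visible gaussian noise, then flipped horizontally (left ↔ right).

Random speckle covers the whole image, including the flat background. The orange cross is in the right of the second image and the left of the first — shapes on opposite sides of the vertical midline have swapped in a mirror flip.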